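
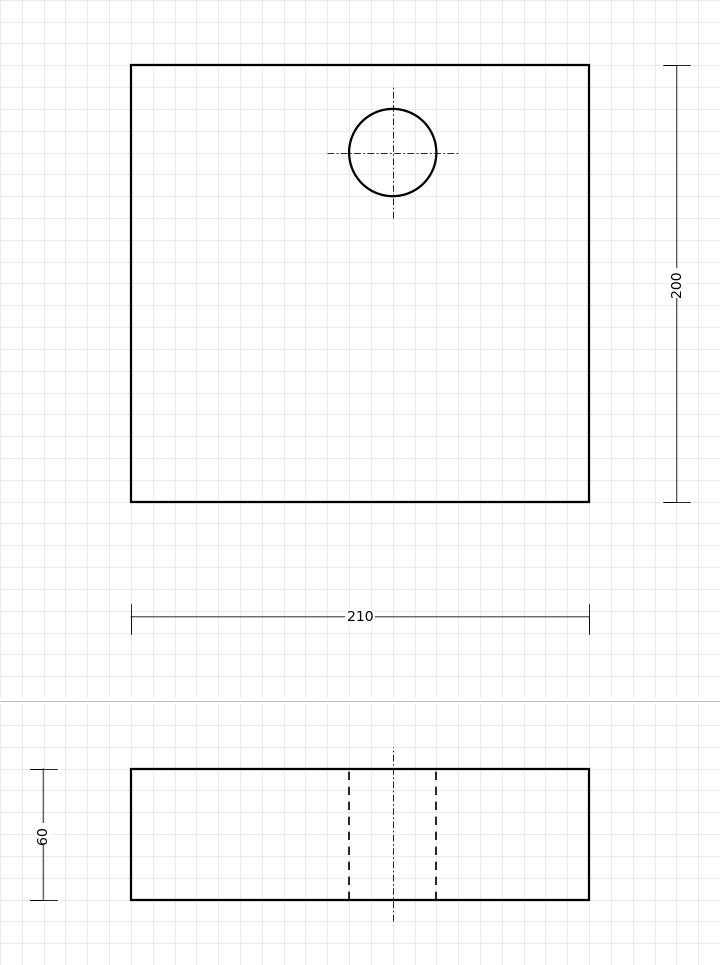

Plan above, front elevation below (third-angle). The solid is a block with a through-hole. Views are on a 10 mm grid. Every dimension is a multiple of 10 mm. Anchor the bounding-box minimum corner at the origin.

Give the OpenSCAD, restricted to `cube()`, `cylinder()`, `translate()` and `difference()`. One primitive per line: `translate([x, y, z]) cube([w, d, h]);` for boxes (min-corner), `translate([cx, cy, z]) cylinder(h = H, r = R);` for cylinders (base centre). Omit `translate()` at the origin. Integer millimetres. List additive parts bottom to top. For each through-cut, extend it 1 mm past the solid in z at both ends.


difference() {
  cube([210, 200, 60]);
  translate([120, 160, -1]) cylinder(h = 62, r = 20);
}


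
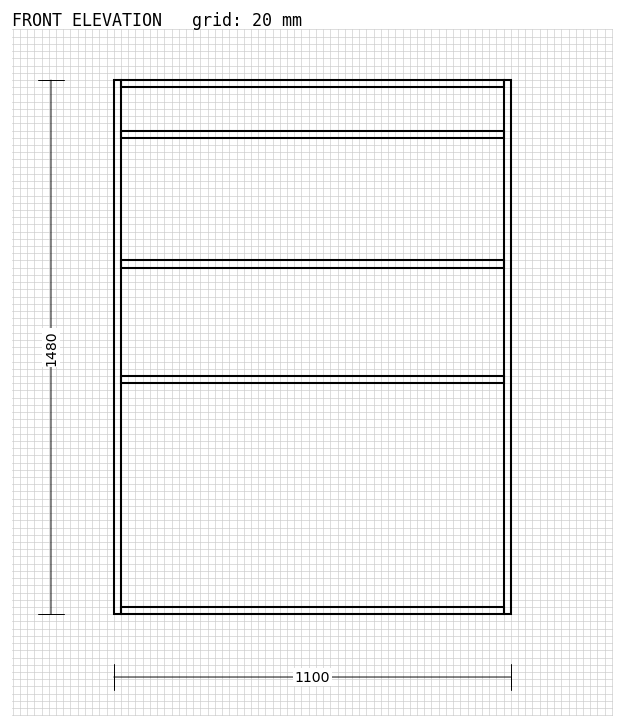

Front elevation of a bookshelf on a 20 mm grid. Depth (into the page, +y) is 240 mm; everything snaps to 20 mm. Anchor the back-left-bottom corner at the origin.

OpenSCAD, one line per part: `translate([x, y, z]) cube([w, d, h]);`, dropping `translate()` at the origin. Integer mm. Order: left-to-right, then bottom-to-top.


cube([20, 240, 1480]);
translate([20, 0, 0]) cube([1060, 240, 20]);
translate([20, 0, 640]) cube([1060, 240, 20]);
translate([20, 0, 960]) cube([1060, 240, 20]);
translate([20, 0, 1320]) cube([1060, 240, 20]);
translate([20, 0, 1460]) cube([1060, 240, 20]);
translate([1080, 0, 0]) cube([20, 240, 1480]);


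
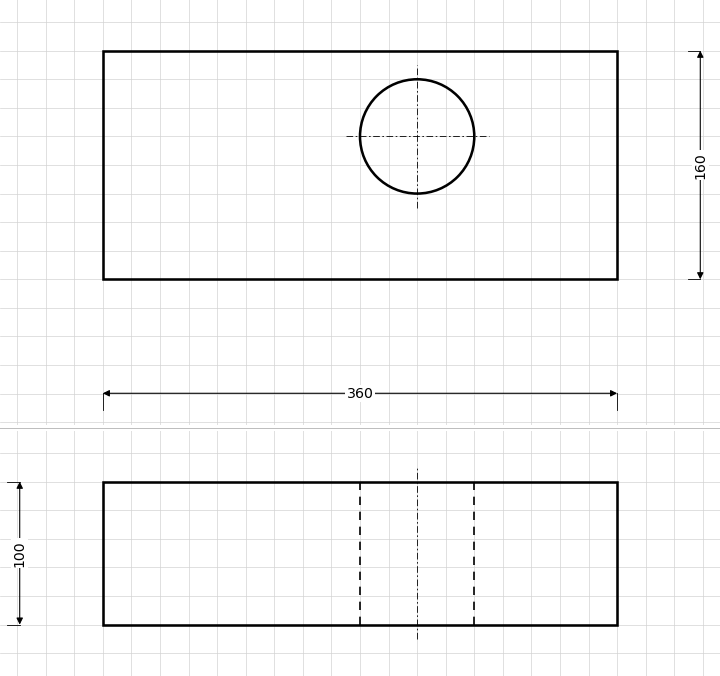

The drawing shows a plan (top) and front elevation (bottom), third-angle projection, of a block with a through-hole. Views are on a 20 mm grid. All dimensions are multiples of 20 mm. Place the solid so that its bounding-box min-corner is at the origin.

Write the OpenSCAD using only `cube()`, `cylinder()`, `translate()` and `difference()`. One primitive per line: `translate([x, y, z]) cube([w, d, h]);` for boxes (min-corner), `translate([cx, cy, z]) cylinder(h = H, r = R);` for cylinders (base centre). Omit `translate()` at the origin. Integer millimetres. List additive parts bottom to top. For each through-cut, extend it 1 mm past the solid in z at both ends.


difference() {
  cube([360, 160, 100]);
  translate([220, 100, -1]) cylinder(h = 102, r = 40);
}


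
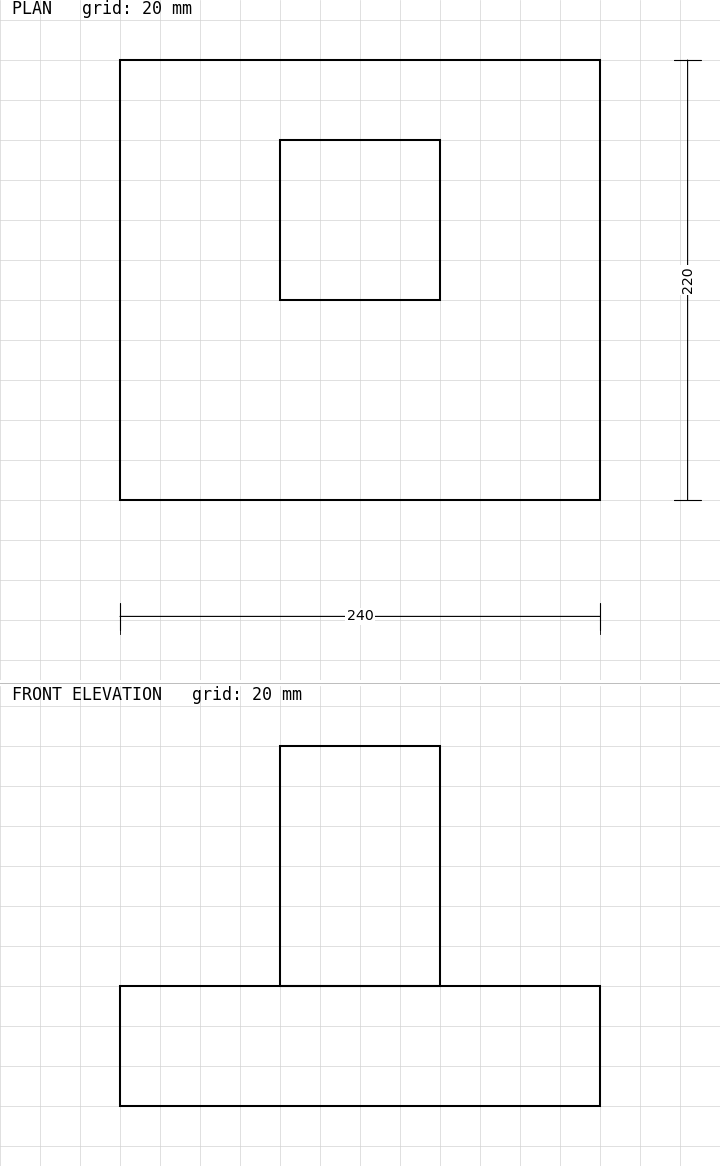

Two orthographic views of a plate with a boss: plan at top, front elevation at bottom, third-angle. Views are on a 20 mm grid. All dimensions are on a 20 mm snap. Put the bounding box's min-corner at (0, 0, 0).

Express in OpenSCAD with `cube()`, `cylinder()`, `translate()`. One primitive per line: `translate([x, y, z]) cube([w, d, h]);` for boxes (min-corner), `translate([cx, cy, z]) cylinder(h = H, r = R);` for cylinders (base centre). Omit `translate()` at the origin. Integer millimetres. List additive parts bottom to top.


cube([240, 220, 60]);
translate([80, 100, 60]) cube([80, 80, 120]);


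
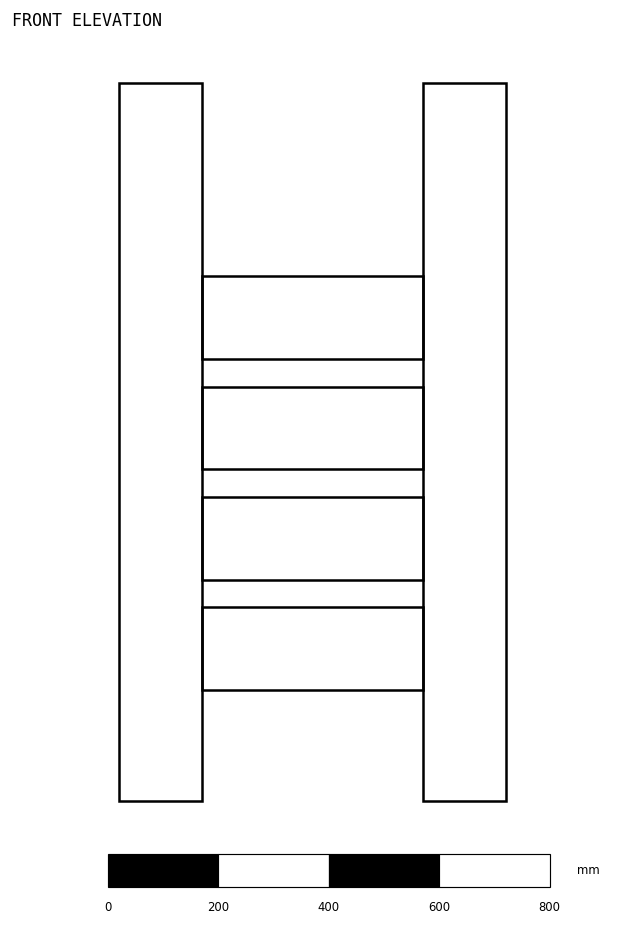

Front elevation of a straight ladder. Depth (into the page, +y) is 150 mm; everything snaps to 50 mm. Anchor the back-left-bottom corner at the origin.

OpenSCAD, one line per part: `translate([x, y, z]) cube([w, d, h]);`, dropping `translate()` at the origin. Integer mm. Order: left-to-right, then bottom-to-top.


cube([150, 150, 1300]);
translate([150, 0, 200]) cube([400, 150, 150]);
translate([150, 0, 400]) cube([400, 150, 150]);
translate([150, 0, 600]) cube([400, 150, 150]);
translate([150, 0, 800]) cube([400, 150, 150]);
translate([550, 0, 0]) cube([150, 150, 1300]);


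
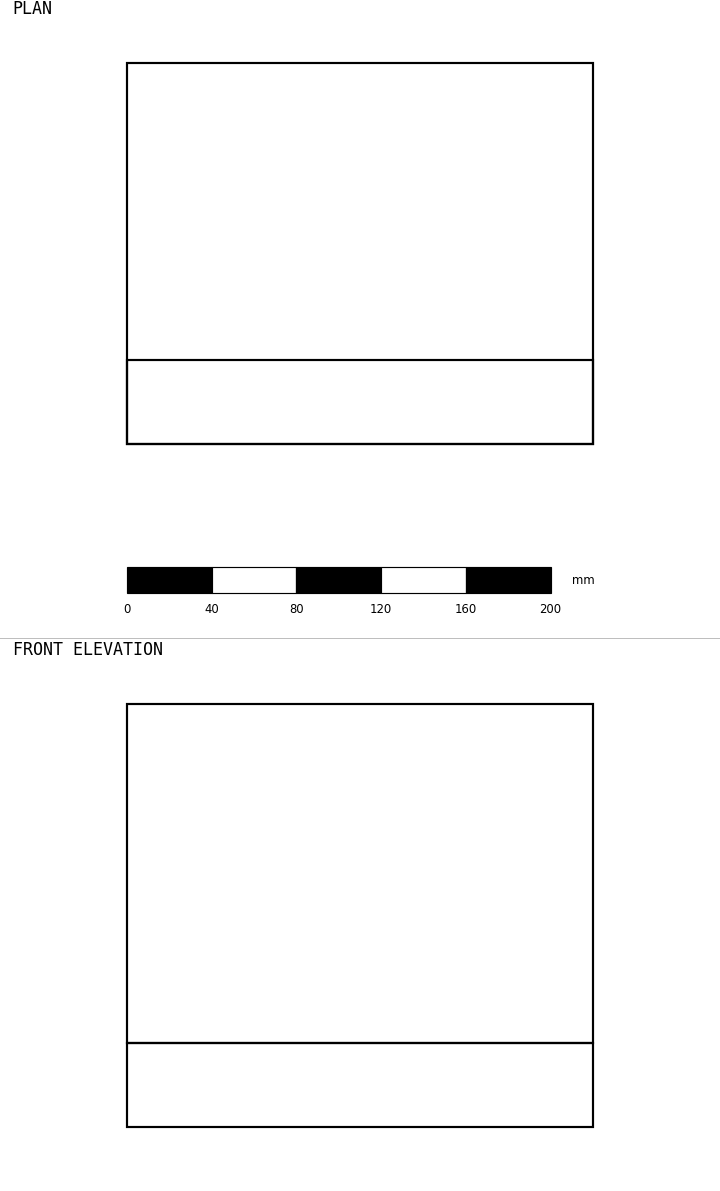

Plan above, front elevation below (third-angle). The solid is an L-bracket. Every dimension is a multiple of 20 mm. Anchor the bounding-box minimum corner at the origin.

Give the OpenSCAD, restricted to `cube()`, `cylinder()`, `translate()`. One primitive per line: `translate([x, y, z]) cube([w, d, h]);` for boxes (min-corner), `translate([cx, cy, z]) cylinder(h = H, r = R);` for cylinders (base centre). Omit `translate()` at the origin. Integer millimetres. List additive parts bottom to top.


cube([220, 180, 40]);
translate([0, 0, 40]) cube([220, 40, 160]);


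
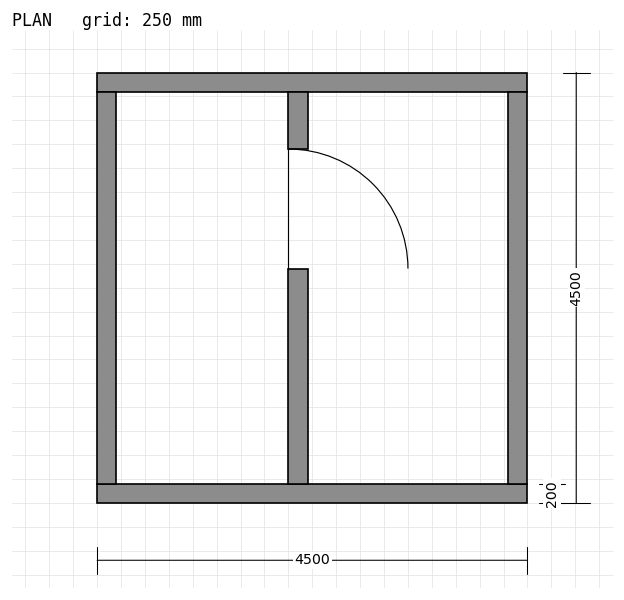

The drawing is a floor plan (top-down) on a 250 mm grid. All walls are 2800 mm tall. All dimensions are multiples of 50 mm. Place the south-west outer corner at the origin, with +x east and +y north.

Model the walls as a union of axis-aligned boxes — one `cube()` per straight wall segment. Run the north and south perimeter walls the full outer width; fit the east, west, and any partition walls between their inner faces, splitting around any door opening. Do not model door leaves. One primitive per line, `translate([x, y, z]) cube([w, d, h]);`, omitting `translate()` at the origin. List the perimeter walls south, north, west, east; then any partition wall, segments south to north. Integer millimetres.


cube([4500, 200, 2800]);
translate([0, 4300, 0]) cube([4500, 200, 2800]);
translate([0, 200, 0]) cube([200, 4100, 2800]);
translate([4300, 200, 0]) cube([200, 4100, 2800]);
translate([2000, 200, 0]) cube([200, 2250, 2800]);
translate([2000, 3700, 0]) cube([200, 600, 2800]);


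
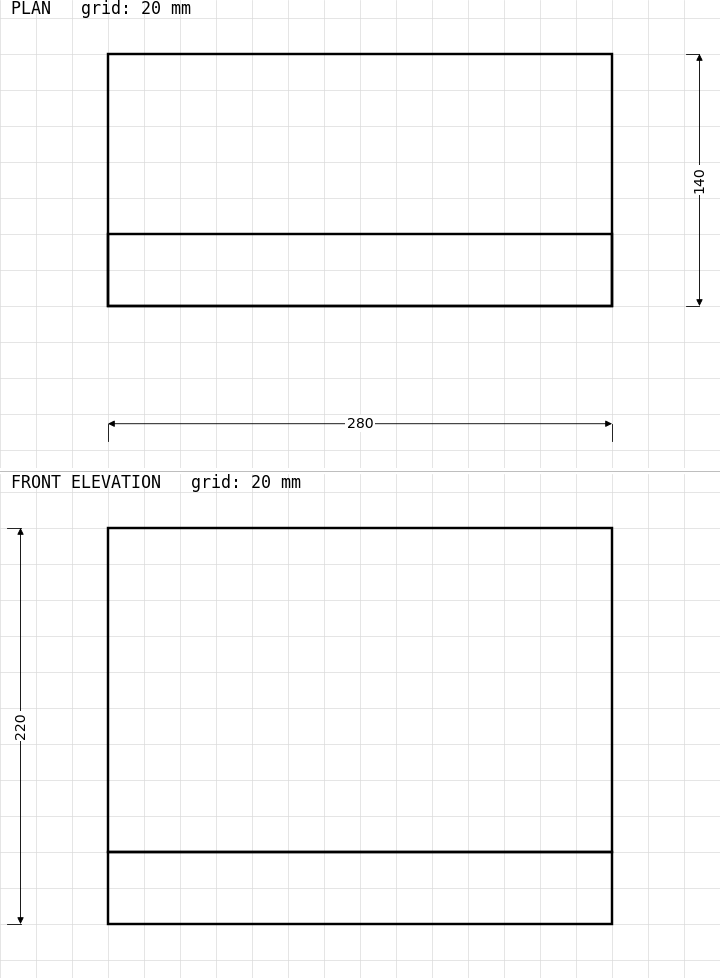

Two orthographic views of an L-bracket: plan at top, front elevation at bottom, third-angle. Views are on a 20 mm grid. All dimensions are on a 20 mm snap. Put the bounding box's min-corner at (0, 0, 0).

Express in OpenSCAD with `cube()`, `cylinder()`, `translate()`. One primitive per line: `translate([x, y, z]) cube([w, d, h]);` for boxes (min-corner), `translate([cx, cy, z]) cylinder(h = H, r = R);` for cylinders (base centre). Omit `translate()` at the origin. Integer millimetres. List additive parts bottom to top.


cube([280, 140, 40]);
translate([0, 0, 40]) cube([280, 40, 180]);


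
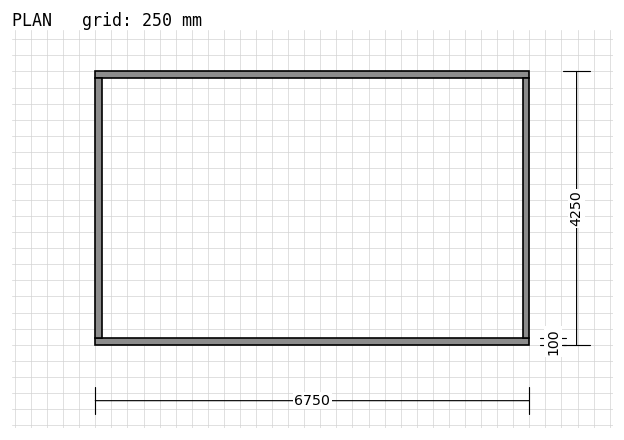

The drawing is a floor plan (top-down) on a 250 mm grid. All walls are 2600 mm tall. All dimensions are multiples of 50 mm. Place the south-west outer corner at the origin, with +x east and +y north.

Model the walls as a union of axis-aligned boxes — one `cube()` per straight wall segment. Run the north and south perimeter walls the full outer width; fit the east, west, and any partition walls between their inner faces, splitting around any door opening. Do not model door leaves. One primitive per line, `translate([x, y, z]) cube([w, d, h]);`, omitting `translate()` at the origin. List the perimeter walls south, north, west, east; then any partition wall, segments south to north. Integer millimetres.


cube([6750, 100, 2600]);
translate([0, 4150, 0]) cube([6750, 100, 2600]);
translate([0, 100, 0]) cube([100, 4050, 2600]);
translate([6650, 100, 0]) cube([100, 4050, 2600]);


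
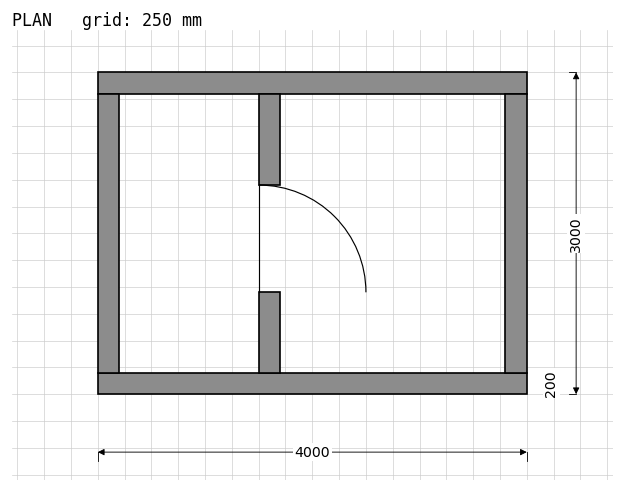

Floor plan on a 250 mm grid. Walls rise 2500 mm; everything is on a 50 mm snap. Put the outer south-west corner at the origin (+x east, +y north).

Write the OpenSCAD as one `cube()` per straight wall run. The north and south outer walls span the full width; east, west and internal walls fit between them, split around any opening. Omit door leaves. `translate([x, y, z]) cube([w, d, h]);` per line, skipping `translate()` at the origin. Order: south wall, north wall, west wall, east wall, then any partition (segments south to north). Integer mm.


cube([4000, 200, 2500]);
translate([0, 2800, 0]) cube([4000, 200, 2500]);
translate([0, 200, 0]) cube([200, 2600, 2500]);
translate([3800, 200, 0]) cube([200, 2600, 2500]);
translate([1500, 200, 0]) cube([200, 750, 2500]);
translate([1500, 1950, 0]) cube([200, 850, 2500]);


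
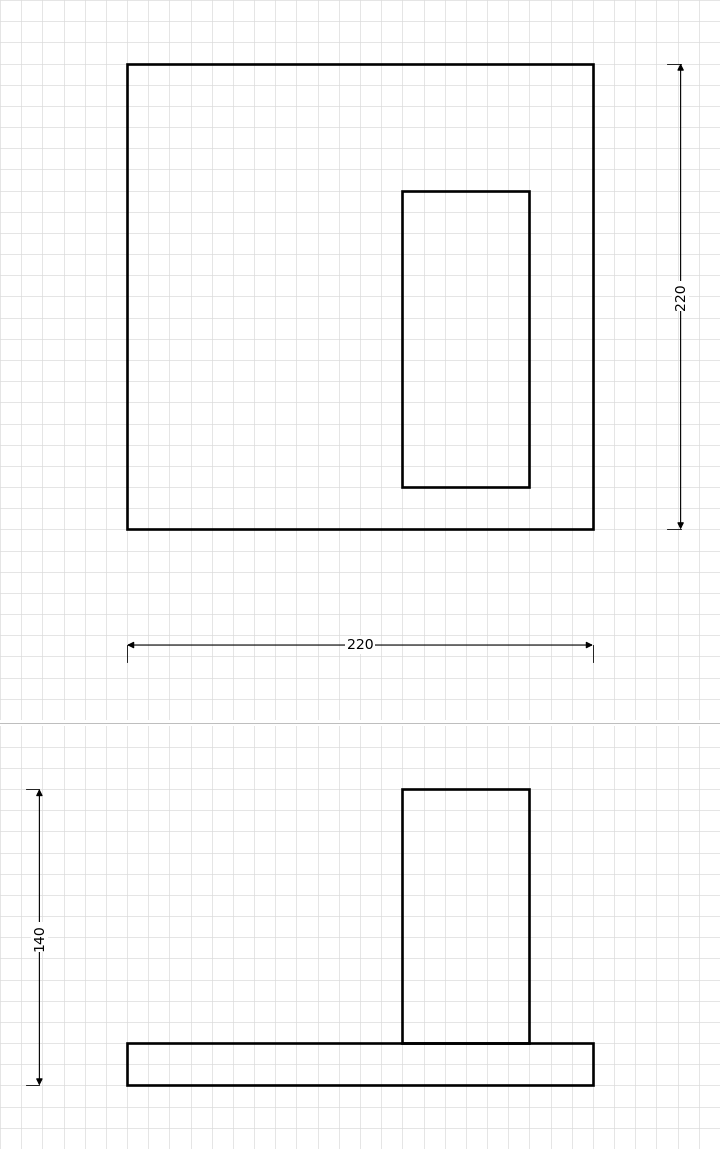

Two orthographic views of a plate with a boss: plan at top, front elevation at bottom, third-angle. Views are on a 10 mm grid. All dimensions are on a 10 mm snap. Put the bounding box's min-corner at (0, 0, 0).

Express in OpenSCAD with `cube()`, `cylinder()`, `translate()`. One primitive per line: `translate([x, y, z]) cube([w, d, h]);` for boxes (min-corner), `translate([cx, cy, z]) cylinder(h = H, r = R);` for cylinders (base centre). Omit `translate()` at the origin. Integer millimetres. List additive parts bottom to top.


cube([220, 220, 20]);
translate([130, 20, 20]) cube([60, 140, 120]);


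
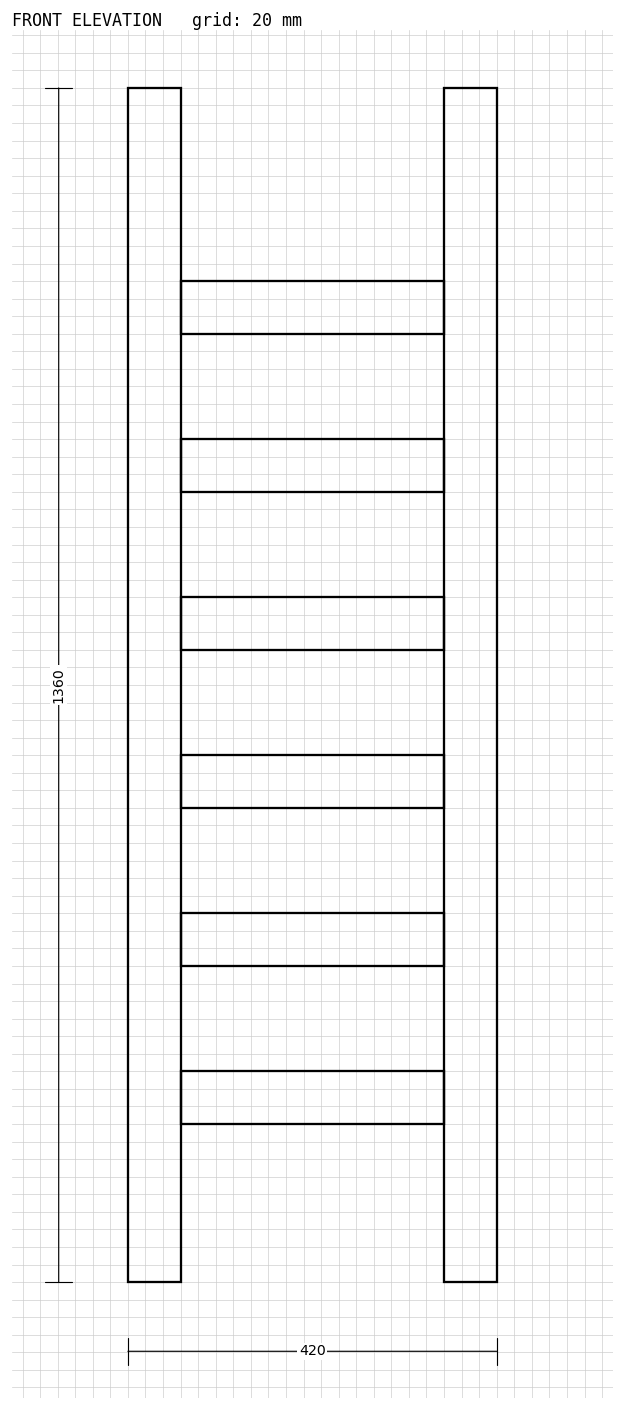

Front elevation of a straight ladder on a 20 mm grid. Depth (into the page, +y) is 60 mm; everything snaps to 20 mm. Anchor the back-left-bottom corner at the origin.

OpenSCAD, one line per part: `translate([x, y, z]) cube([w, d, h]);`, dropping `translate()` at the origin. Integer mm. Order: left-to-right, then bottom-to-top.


cube([60, 60, 1360]);
translate([60, 0, 180]) cube([300, 60, 60]);
translate([60, 0, 360]) cube([300, 60, 60]);
translate([60, 0, 540]) cube([300, 60, 60]);
translate([60, 0, 720]) cube([300, 60, 60]);
translate([60, 0, 900]) cube([300, 60, 60]);
translate([60, 0, 1080]) cube([300, 60, 60]);
translate([360, 0, 0]) cube([60, 60, 1360]);


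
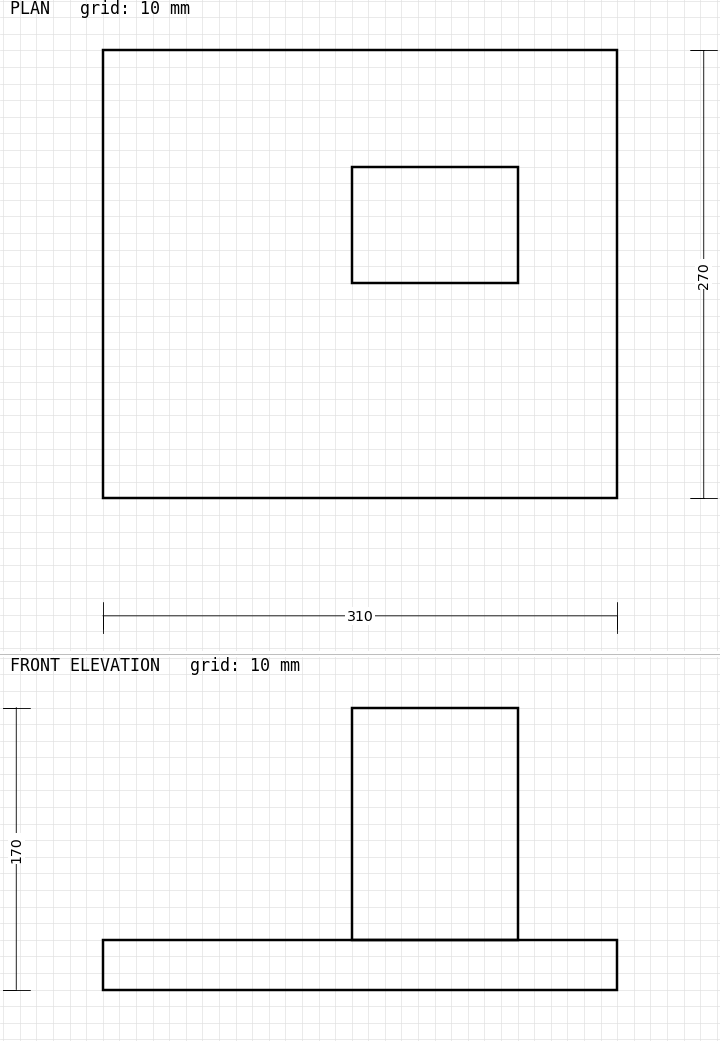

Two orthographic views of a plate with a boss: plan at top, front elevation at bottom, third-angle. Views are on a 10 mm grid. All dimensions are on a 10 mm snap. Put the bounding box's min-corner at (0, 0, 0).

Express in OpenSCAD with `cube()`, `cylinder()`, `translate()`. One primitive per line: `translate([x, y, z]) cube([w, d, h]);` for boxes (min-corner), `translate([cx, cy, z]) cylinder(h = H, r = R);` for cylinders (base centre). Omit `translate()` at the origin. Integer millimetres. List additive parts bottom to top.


cube([310, 270, 30]);
translate([150, 130, 30]) cube([100, 70, 140]);


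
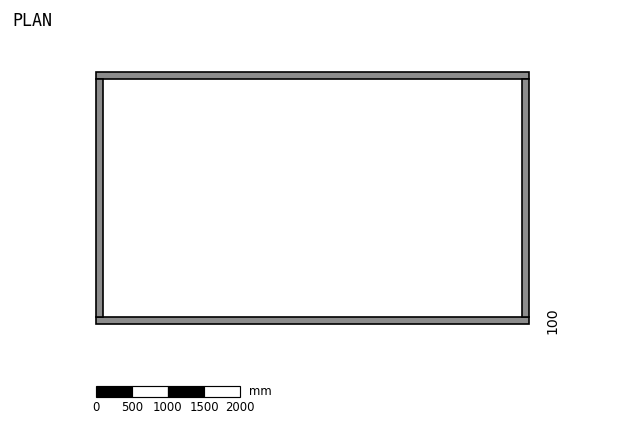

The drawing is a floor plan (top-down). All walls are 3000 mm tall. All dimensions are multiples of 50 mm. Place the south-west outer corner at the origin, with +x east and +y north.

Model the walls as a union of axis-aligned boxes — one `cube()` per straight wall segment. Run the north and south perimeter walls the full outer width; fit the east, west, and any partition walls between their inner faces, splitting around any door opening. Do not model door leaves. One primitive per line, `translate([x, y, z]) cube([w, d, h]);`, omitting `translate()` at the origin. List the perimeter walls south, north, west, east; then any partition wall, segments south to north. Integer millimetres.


cube([6000, 100, 3000]);
translate([0, 3400, 0]) cube([6000, 100, 3000]);
translate([0, 100, 0]) cube([100, 3300, 3000]);
translate([5900, 100, 0]) cube([100, 3300, 3000]);


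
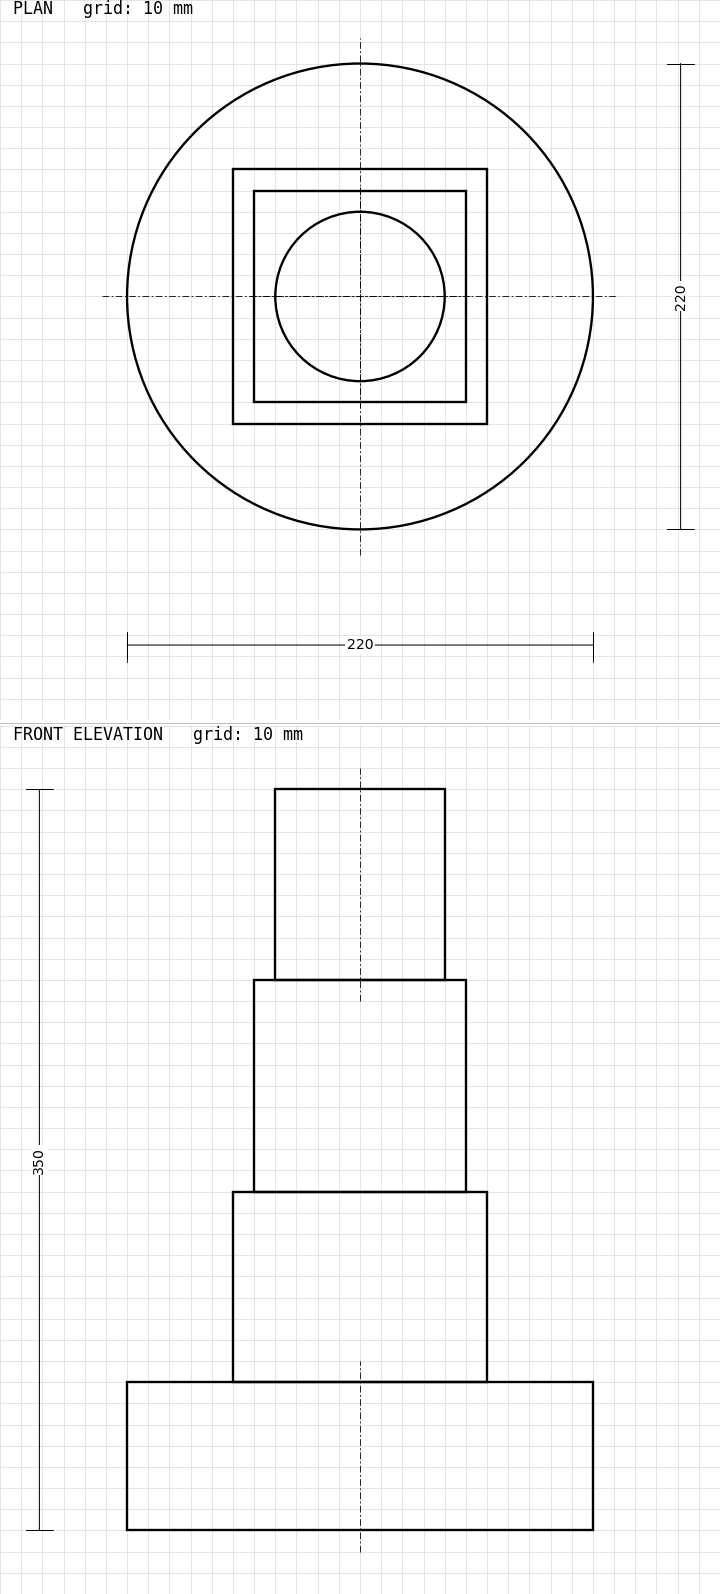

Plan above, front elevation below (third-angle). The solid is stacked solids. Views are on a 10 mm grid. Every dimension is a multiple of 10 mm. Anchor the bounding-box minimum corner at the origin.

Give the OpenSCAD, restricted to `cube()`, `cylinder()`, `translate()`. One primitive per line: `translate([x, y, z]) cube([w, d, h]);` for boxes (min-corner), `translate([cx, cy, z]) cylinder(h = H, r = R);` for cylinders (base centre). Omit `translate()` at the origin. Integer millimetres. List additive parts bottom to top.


translate([110, 110, 0]) cylinder(h = 70, r = 110);
translate([50, 50, 70]) cube([120, 120, 90]);
translate([60, 60, 160]) cube([100, 100, 100]);
translate([110, 110, 260]) cylinder(h = 90, r = 40);


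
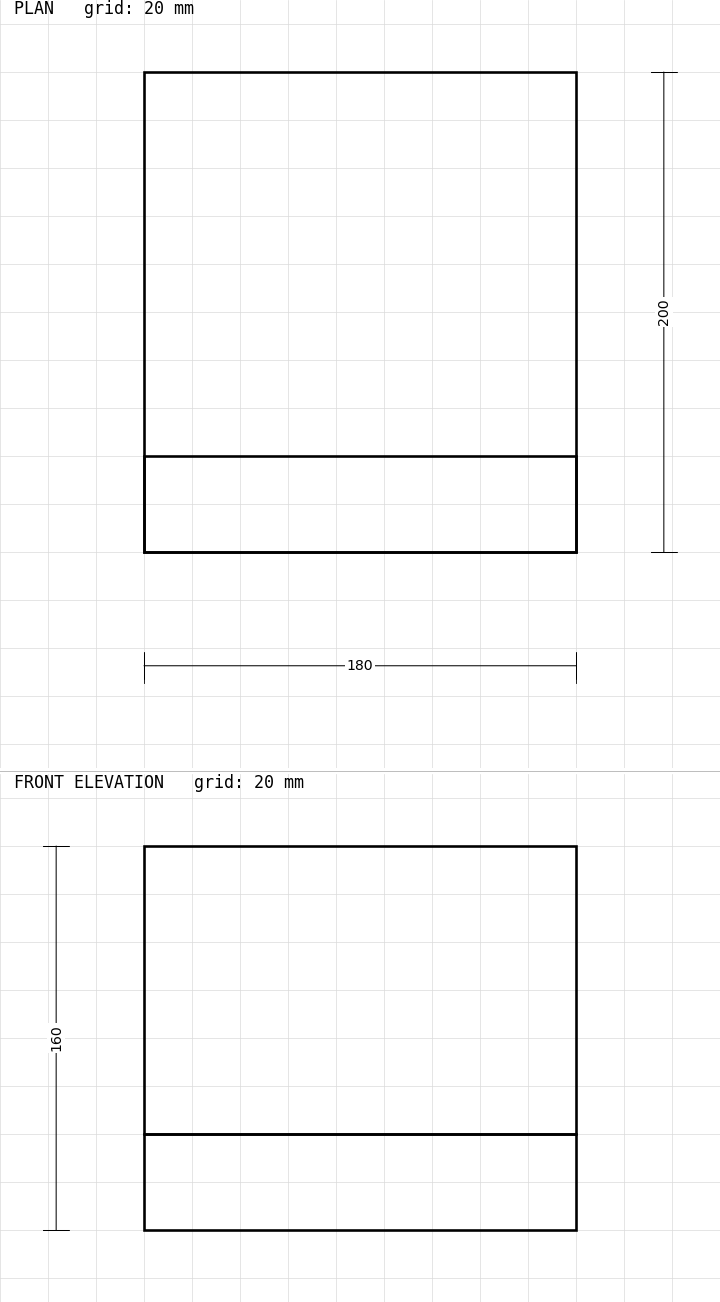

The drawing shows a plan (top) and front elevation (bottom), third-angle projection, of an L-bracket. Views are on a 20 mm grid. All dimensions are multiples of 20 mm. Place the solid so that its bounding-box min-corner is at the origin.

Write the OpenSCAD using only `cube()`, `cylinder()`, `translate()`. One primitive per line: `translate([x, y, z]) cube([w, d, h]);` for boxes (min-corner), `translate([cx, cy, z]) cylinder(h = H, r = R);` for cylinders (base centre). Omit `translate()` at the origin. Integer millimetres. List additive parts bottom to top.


cube([180, 200, 40]);
translate([0, 0, 40]) cube([180, 40, 120]);


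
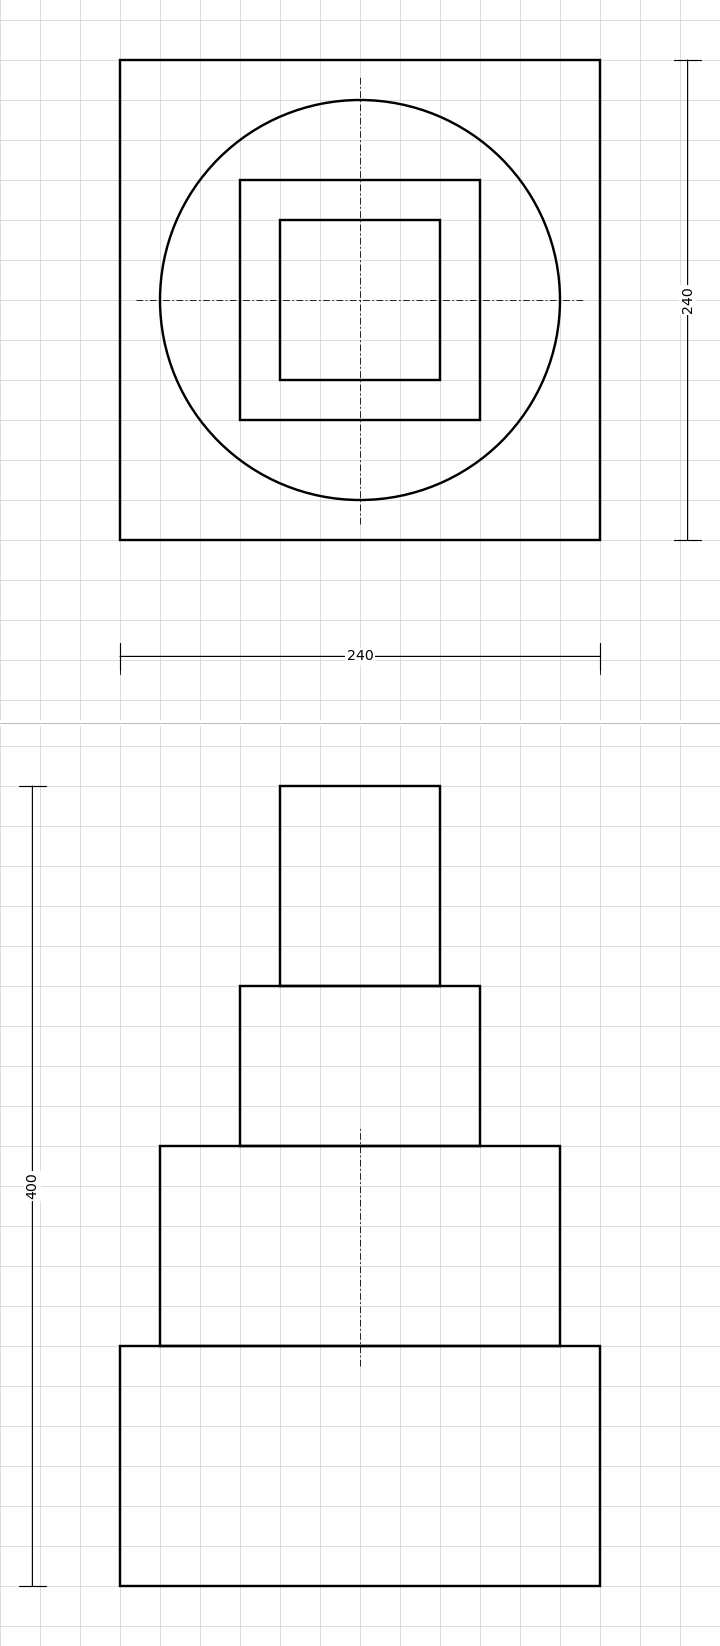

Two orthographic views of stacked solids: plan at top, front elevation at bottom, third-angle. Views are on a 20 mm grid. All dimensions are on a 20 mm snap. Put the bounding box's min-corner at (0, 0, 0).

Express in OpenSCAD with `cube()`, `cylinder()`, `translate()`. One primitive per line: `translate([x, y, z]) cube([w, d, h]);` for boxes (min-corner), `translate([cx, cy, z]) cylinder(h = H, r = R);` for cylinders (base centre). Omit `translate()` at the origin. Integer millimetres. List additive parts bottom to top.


cube([240, 240, 120]);
translate([120, 120, 120]) cylinder(h = 100, r = 100);
translate([60, 60, 220]) cube([120, 120, 80]);
translate([80, 80, 300]) cube([80, 80, 100]);


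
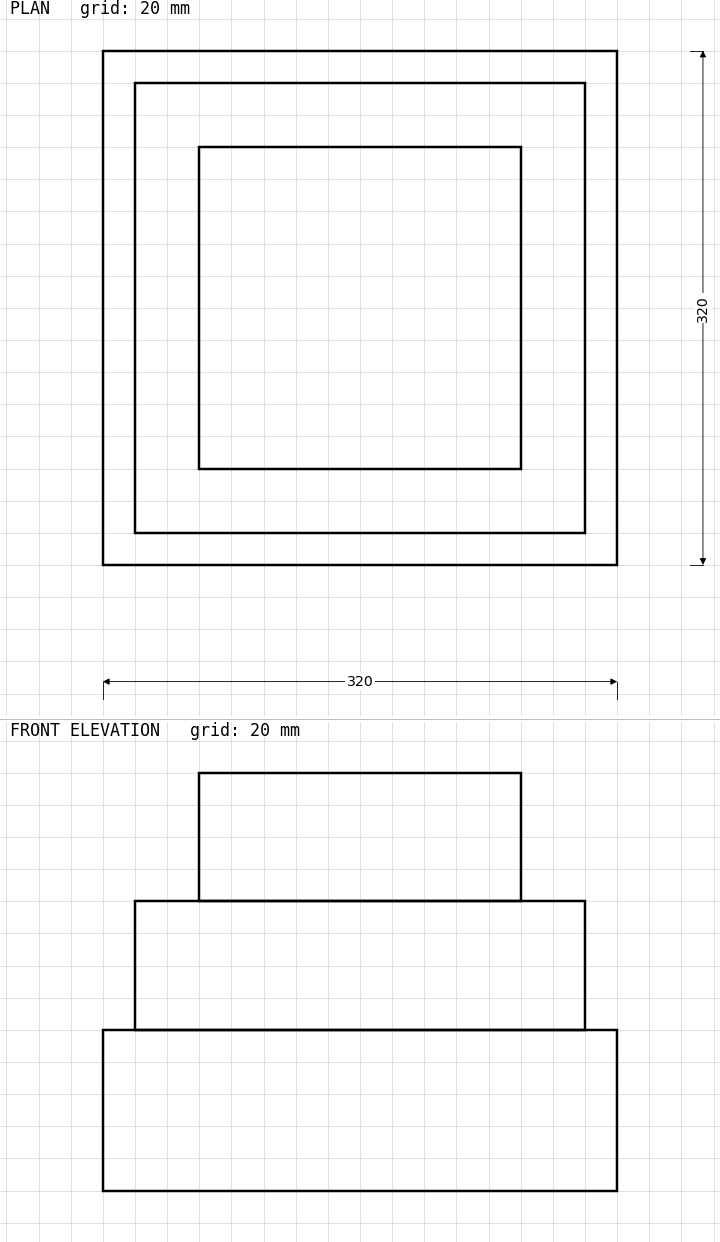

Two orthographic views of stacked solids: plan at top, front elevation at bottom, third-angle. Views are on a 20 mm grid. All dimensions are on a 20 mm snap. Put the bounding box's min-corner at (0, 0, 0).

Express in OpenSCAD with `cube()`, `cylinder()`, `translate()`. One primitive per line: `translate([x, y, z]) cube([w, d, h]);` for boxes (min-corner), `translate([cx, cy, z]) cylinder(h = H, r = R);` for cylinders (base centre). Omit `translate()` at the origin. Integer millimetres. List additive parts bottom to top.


cube([320, 320, 100]);
translate([20, 20, 100]) cube([280, 280, 80]);
translate([60, 60, 180]) cube([200, 200, 80]);


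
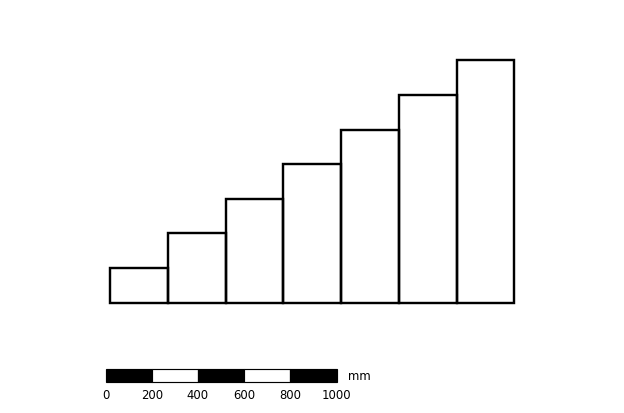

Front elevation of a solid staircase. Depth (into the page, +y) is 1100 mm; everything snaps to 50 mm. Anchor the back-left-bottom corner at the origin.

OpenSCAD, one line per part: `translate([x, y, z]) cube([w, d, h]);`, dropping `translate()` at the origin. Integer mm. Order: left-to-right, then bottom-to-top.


cube([250, 1100, 150]);
translate([250, 0, 0]) cube([250, 1100, 300]);
translate([500, 0, 0]) cube([250, 1100, 450]);
translate([750, 0, 0]) cube([250, 1100, 600]);
translate([1000, 0, 0]) cube([250, 1100, 750]);
translate([1250, 0, 0]) cube([250, 1100, 900]);
translate([1500, 0, 0]) cube([250, 1100, 1050]);


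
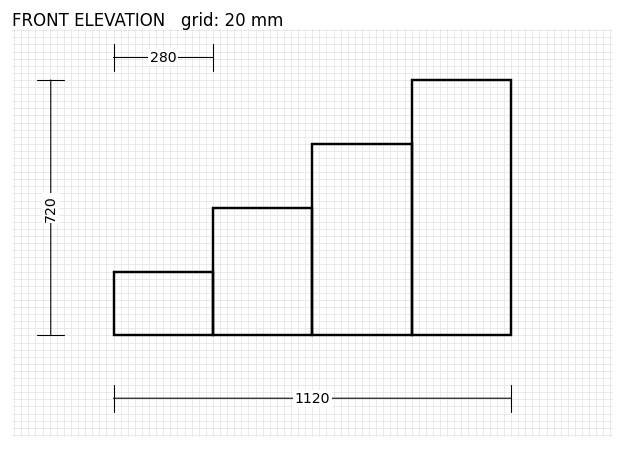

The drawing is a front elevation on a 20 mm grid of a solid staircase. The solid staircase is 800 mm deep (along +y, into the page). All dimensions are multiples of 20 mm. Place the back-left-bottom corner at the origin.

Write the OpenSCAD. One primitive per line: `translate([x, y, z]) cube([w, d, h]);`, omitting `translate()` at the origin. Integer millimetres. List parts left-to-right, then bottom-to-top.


cube([280, 800, 180]);
translate([280, 0, 0]) cube([280, 800, 360]);
translate([560, 0, 0]) cube([280, 800, 540]);
translate([840, 0, 0]) cube([280, 800, 720]);


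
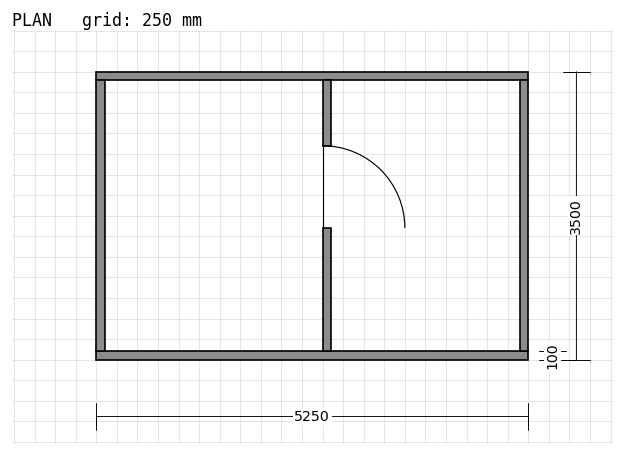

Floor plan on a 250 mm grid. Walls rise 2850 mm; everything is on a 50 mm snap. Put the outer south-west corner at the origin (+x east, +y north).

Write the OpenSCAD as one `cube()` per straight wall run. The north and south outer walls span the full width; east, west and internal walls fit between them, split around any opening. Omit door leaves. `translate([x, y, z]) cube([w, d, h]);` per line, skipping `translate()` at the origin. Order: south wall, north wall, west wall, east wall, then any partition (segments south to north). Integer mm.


cube([5250, 100, 2850]);
translate([0, 3400, 0]) cube([5250, 100, 2850]);
translate([0, 100, 0]) cube([100, 3300, 2850]);
translate([5150, 100, 0]) cube([100, 3300, 2850]);
translate([2750, 100, 0]) cube([100, 1500, 2850]);
translate([2750, 2600, 0]) cube([100, 800, 2850]);


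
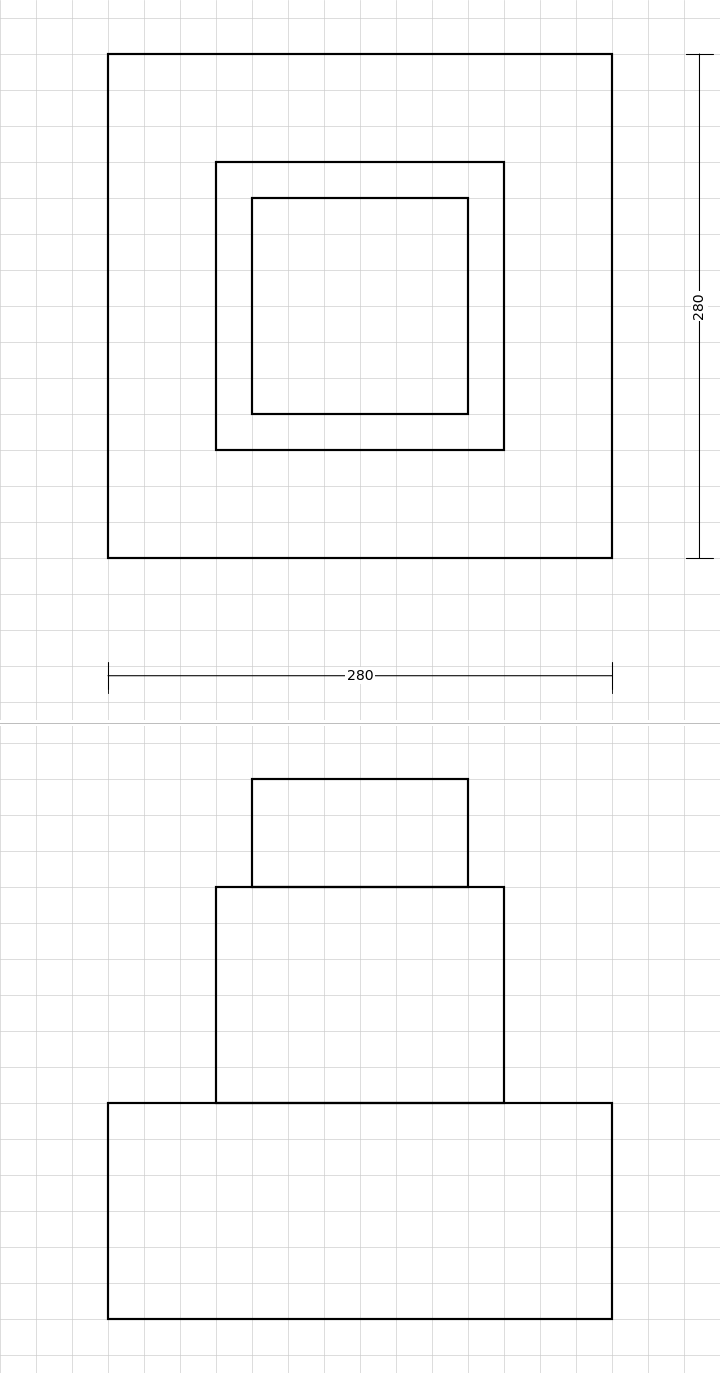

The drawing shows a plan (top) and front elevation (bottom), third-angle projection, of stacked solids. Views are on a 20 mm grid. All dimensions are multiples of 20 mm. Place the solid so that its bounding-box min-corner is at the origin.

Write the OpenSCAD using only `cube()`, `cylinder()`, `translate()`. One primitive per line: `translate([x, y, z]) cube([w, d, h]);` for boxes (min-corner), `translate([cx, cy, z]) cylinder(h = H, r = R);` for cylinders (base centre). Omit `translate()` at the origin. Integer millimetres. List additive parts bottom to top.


cube([280, 280, 120]);
translate([60, 60, 120]) cube([160, 160, 120]);
translate([80, 80, 240]) cube([120, 120, 60]);


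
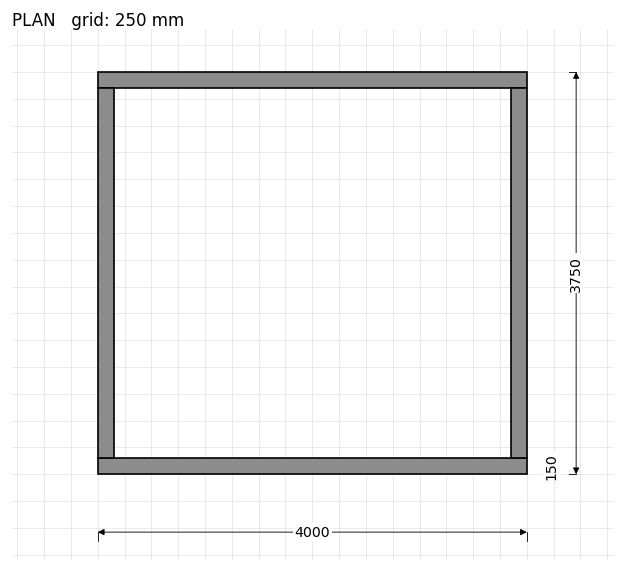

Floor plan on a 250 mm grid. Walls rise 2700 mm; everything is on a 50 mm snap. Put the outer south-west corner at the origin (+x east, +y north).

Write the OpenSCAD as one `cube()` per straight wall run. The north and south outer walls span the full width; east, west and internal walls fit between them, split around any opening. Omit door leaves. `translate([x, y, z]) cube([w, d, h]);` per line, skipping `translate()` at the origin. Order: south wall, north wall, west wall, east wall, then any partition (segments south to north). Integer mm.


cube([4000, 150, 2700]);
translate([0, 3600, 0]) cube([4000, 150, 2700]);
translate([0, 150, 0]) cube([150, 3450, 2700]);
translate([3850, 150, 0]) cube([150, 3450, 2700]);


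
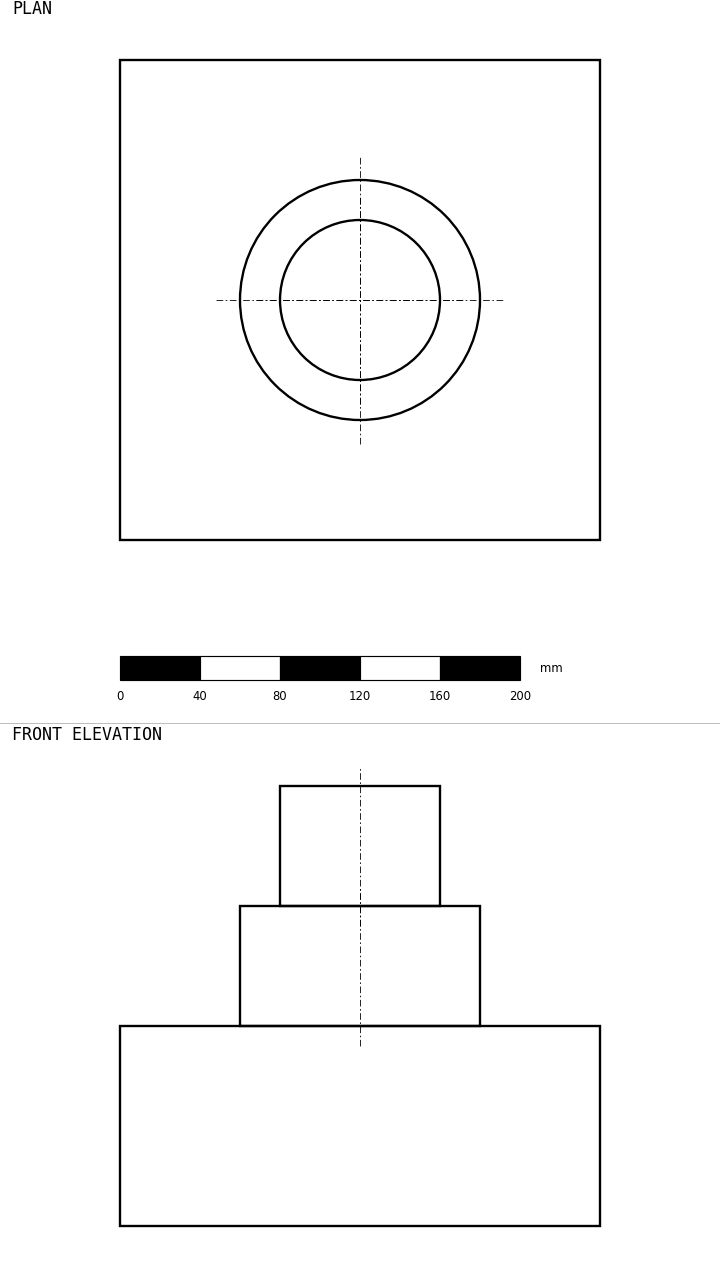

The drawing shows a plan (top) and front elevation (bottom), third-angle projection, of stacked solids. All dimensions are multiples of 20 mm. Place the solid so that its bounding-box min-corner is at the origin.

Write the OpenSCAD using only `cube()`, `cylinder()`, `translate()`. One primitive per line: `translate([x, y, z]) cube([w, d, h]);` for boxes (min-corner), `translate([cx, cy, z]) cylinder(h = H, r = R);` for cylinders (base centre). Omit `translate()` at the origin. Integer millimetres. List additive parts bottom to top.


cube([240, 240, 100]);
translate([120, 120, 100]) cylinder(h = 60, r = 60);
translate([120, 120, 160]) cylinder(h = 60, r = 40);


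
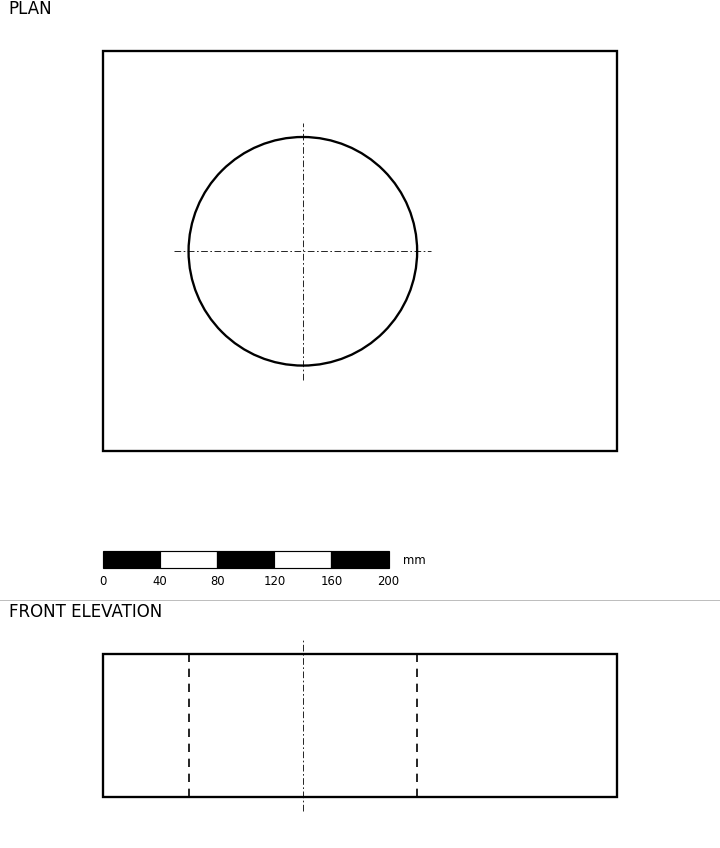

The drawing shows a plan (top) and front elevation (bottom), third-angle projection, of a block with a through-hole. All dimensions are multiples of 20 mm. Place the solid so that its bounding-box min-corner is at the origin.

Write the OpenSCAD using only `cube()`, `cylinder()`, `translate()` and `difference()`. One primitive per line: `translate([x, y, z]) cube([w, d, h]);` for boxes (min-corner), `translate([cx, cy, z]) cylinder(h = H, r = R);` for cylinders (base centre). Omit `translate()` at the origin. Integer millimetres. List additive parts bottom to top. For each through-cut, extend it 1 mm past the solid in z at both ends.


difference() {
  cube([360, 280, 100]);
  translate([140, 140, -1]) cylinder(h = 102, r = 80);
}


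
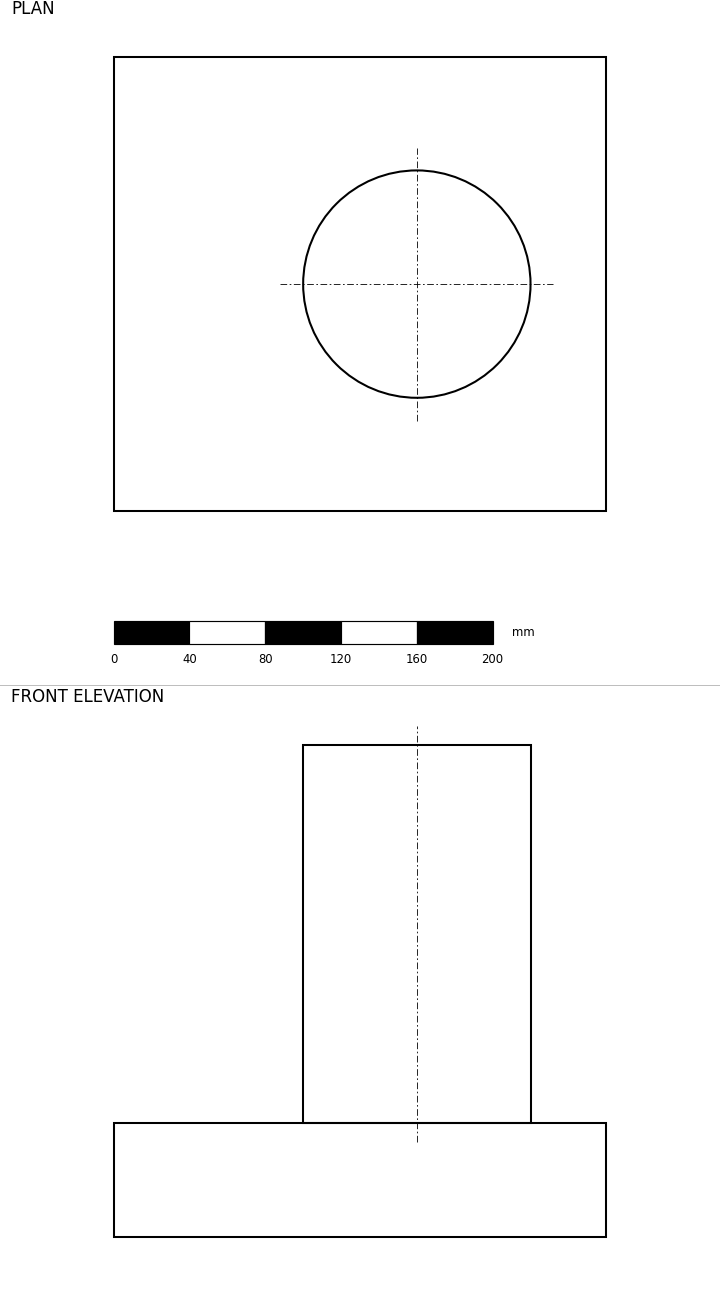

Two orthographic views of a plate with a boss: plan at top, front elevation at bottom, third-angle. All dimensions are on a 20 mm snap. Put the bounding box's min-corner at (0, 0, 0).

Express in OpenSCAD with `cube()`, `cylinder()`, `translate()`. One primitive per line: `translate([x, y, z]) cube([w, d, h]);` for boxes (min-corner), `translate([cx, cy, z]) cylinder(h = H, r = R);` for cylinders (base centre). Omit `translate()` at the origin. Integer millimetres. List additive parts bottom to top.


cube([260, 240, 60]);
translate([160, 120, 60]) cylinder(h = 200, r = 60);


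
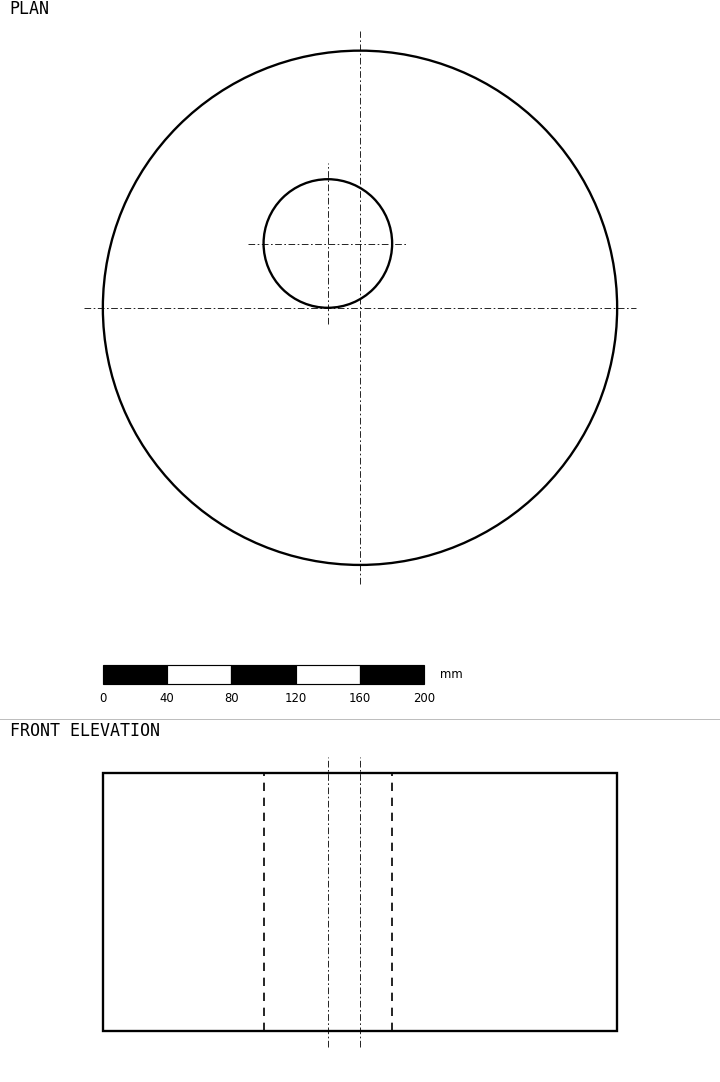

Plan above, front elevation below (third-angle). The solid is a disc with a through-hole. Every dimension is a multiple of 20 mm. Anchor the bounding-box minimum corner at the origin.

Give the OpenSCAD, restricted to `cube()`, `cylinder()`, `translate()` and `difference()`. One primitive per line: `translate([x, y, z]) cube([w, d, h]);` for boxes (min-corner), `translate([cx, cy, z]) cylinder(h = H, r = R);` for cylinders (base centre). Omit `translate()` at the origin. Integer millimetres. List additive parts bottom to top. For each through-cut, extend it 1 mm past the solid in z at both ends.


difference() {
  translate([160, 160, 0]) cylinder(h = 160, r = 160);
  translate([140, 200, -1]) cylinder(h = 162, r = 40);
}


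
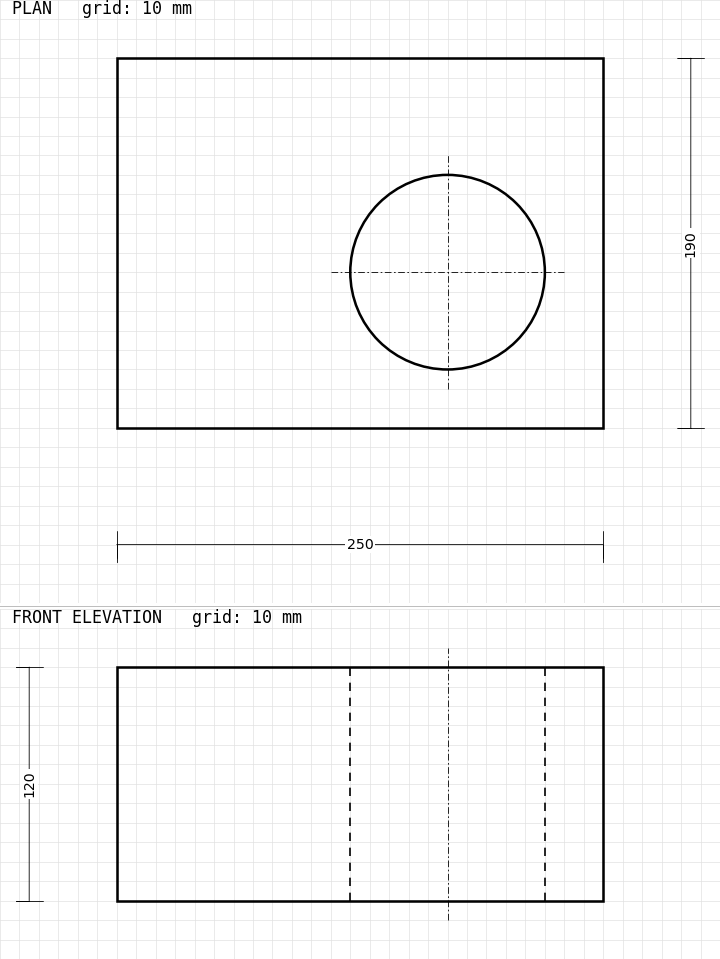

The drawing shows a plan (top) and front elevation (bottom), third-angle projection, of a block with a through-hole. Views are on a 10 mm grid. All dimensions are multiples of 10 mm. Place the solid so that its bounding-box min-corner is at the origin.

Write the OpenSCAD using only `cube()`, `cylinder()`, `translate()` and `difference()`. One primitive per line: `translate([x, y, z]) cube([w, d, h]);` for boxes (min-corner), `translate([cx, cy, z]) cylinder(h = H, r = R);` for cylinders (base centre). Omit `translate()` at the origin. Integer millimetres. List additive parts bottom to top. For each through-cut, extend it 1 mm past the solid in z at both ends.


difference() {
  cube([250, 190, 120]);
  translate([170, 80, -1]) cylinder(h = 122, r = 50);
}


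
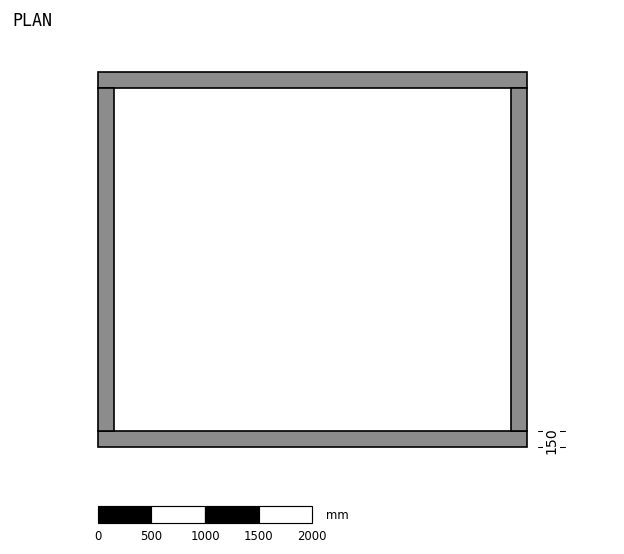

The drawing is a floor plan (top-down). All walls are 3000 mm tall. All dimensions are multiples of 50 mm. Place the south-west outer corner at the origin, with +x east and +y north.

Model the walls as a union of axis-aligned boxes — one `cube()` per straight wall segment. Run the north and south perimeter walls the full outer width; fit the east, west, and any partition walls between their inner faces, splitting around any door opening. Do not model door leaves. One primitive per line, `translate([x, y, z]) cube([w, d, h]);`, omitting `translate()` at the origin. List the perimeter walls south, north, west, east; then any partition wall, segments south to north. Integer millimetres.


cube([4000, 150, 3000]);
translate([0, 3350, 0]) cube([4000, 150, 3000]);
translate([0, 150, 0]) cube([150, 3200, 3000]);
translate([3850, 150, 0]) cube([150, 3200, 3000]);


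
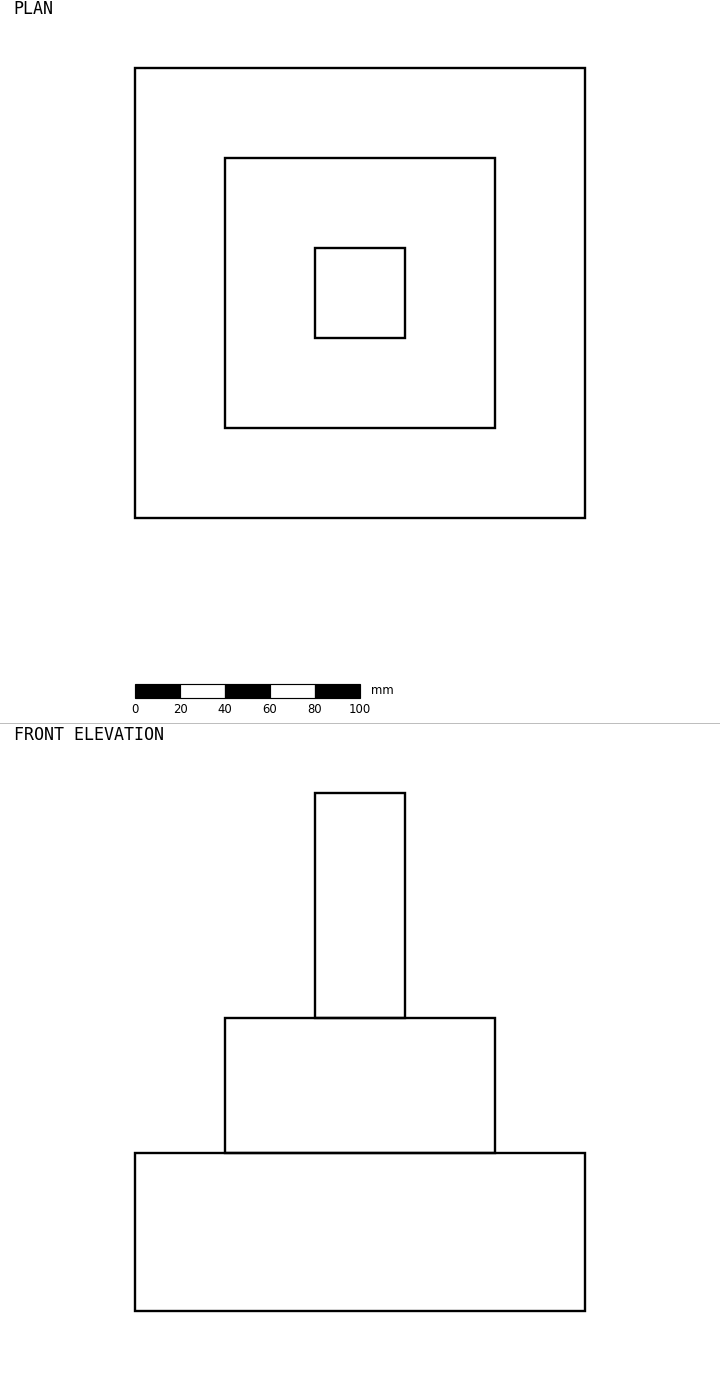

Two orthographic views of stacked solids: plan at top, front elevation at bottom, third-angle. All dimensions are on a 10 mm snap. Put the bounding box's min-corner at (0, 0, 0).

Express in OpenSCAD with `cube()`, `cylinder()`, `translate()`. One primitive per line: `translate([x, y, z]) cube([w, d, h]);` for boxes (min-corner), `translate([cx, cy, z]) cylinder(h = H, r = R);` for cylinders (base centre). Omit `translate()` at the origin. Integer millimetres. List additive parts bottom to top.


cube([200, 200, 70]);
translate([40, 40, 70]) cube([120, 120, 60]);
translate([80, 80, 130]) cube([40, 40, 100]);


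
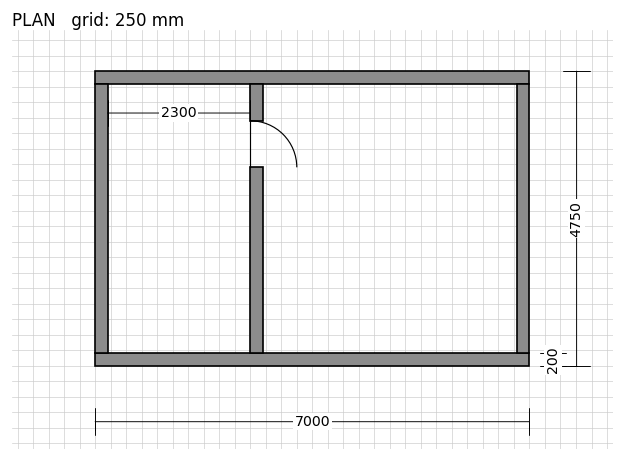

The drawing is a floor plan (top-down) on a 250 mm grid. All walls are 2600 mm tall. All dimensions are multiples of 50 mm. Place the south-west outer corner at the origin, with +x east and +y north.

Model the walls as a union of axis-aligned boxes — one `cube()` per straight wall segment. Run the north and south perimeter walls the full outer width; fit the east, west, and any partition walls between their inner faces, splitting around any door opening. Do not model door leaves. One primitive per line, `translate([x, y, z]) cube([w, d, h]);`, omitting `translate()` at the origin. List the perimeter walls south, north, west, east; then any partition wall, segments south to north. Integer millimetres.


cube([7000, 200, 2600]);
translate([0, 4550, 0]) cube([7000, 200, 2600]);
translate([0, 200, 0]) cube([200, 4350, 2600]);
translate([6800, 200, 0]) cube([200, 4350, 2600]);
translate([2500, 200, 0]) cube([200, 3000, 2600]);
translate([2500, 3950, 0]) cube([200, 600, 2600]);


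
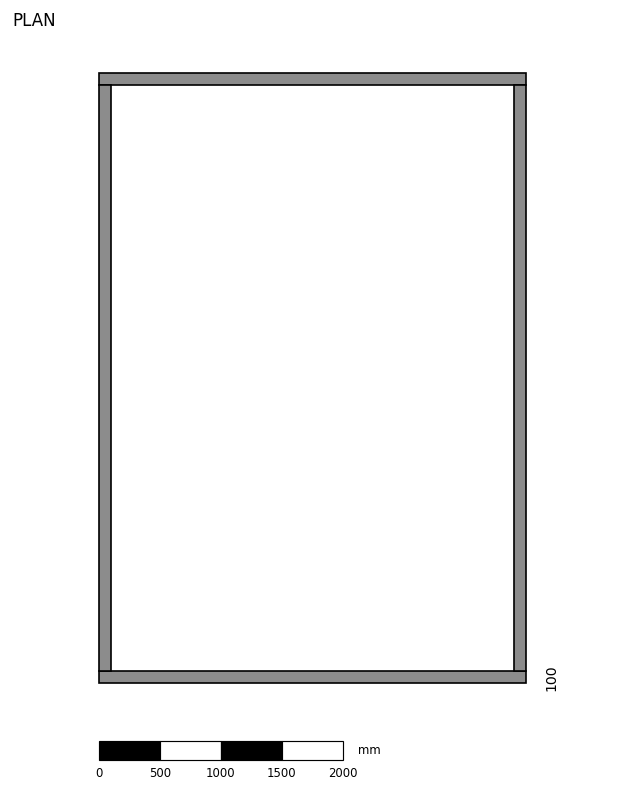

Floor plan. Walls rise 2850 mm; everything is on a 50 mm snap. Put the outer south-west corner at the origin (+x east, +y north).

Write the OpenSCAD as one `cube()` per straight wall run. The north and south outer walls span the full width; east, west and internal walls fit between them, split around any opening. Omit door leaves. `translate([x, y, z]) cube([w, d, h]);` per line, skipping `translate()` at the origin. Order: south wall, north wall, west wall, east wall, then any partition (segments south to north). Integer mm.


cube([3500, 100, 2850]);
translate([0, 4900, 0]) cube([3500, 100, 2850]);
translate([0, 100, 0]) cube([100, 4800, 2850]);
translate([3400, 100, 0]) cube([100, 4800, 2850]);


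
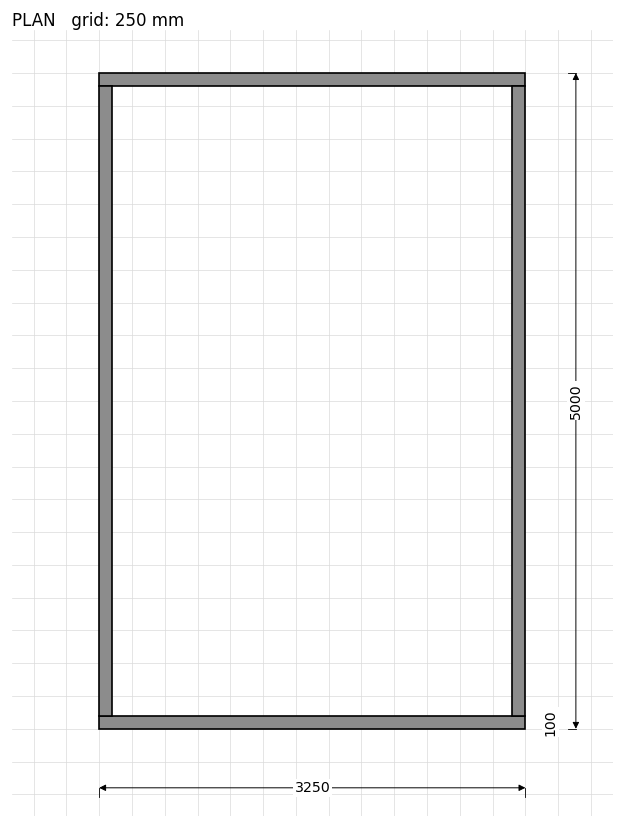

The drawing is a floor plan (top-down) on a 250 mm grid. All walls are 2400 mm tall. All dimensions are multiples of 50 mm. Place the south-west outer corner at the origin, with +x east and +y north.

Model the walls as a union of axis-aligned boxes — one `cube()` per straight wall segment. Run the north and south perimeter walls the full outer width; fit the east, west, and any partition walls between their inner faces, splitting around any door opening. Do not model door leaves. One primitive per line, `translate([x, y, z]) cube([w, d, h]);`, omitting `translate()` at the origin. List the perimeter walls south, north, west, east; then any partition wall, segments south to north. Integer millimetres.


cube([3250, 100, 2400]);
translate([0, 4900, 0]) cube([3250, 100, 2400]);
translate([0, 100, 0]) cube([100, 4800, 2400]);
translate([3150, 100, 0]) cube([100, 4800, 2400]);


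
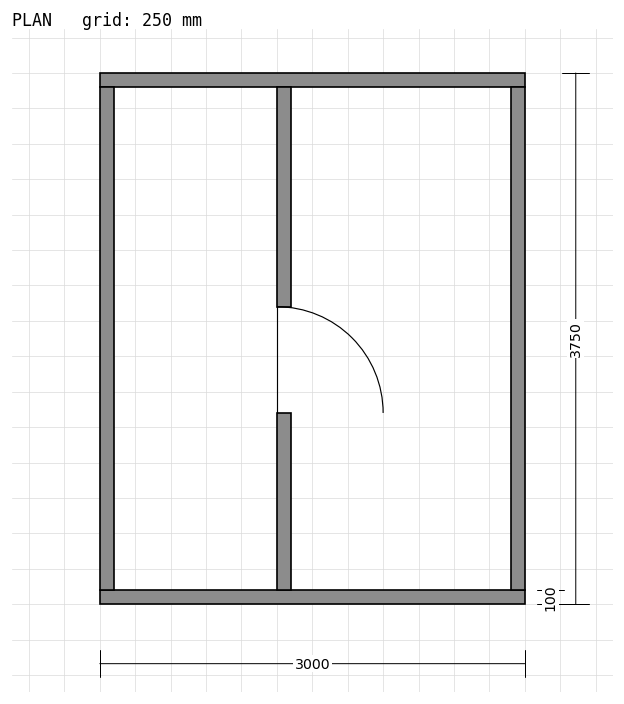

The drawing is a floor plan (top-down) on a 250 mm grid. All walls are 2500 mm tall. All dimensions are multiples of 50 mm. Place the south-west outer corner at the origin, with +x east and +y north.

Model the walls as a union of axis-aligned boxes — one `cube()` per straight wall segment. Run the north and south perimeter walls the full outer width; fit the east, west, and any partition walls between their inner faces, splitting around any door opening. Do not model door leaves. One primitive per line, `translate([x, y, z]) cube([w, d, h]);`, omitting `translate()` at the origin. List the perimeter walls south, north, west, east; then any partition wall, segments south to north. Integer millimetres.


cube([3000, 100, 2500]);
translate([0, 3650, 0]) cube([3000, 100, 2500]);
translate([0, 100, 0]) cube([100, 3550, 2500]);
translate([2900, 100, 0]) cube([100, 3550, 2500]);
translate([1250, 100, 0]) cube([100, 1250, 2500]);
translate([1250, 2100, 0]) cube([100, 1550, 2500]);


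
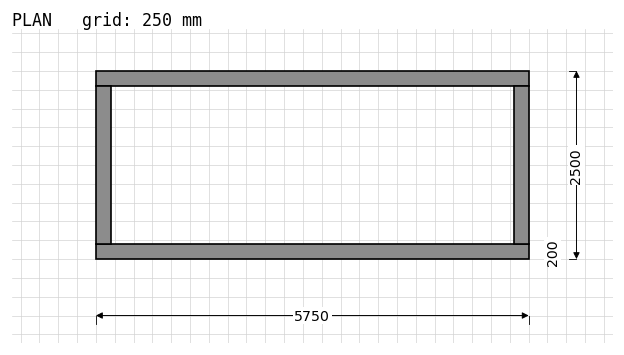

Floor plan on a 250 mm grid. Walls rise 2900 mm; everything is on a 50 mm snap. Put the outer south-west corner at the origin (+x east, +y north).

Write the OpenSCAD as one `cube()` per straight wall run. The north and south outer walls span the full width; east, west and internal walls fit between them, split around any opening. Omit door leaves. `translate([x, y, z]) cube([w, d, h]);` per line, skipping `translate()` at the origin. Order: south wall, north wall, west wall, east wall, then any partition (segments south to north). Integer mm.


cube([5750, 200, 2900]);
translate([0, 2300, 0]) cube([5750, 200, 2900]);
translate([0, 200, 0]) cube([200, 2100, 2900]);
translate([5550, 200, 0]) cube([200, 2100, 2900]);
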